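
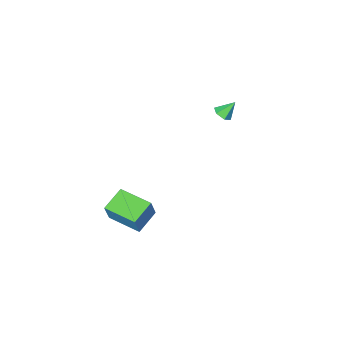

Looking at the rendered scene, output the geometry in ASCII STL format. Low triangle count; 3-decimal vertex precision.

solid 
facet normal -0.871 -0.351 0.344
outer loop
vertex 3.757 2.177 0.066
vertex 2.989 4.0 -0.019
vertex 3.356 1.95 -1.181
endloop
endfacet
facet normal 0.388 -0.921 0.043
outer loop
vertex 4.671 2.48 -1.701
vertex 3.757 2.177 0.066
vertex 3.356 1.95 -1.181
endloop
endfacet
facet normal -0.871 -0.351 0.344
outer loop
vertex 3.356 1.95 -1.181
vertex 2.989 4.0 -0.019
vertex 2.588 3.773 -1.267
endloop
endfacet
facet normal -0.302 -0.171 -0.938
outer loop
vertex 2.588 3.773 -1.267
vertex 4.671 2.48 -1.701
vertex 3.356 1.95 -1.181
endloop
endfacet
facet normal 0.302 0.171 0.938
outer loop
vertex 3.757 2.177 0.066
vertex 4.304 4.53 -0.539
vertex 2.989 4.0 -0.019
endloop
endfacet
facet normal 0.388 -0.921 0.043
outer loop
vertex 5.072 2.707 -0.453
vertex 3.757 2.177 0.066
vertex 4.671 2.48 -1.701
endloop
endfacet
facet normal 0.301 0.171 0.938
outer loop
vertex 5.072 2.707 -0.453
vertex 4.304 4.53 -0.539
vertex 3.757 2.177 0.066
endloop
endfacet
facet normal -0.388 0.921 -0.043
outer loop
vertex 2.989 4.0 -0.019
vertex 4.304 4.53 -0.539
vertex 2.588 3.773 -1.267
endloop
endfacet
facet normal -0.301 -0.171 -0.938
outer loop
vertex 3.903 4.303 -1.786
vertex 4.671 2.48 -1.701
vertex 2.588 3.773 -1.267
endloop
endfacet
facet normal -0.388 0.921 -0.043
outer loop
vertex 2.588 3.773 -1.267
vertex 4.304 4.53 -0.539
vertex 3.903 4.303 -1.786
endloop
endfacet
facet normal 0.871 0.351 -0.344
outer loop
vertex 3.903 4.303 -1.786
vertex 5.072 2.707 -0.453
vertex 4.671 2.48 -1.701
endloop
endfacet
facet normal 0.871 0.351 -0.344
outer loop
vertex 4.304 4.53 -0.539
vertex 5.072 2.707 -0.453
vertex 3.903 4.303 -1.786
endloop
endfacet
facet normal 0.602 -0.196 -0.774
outer loop
vertex -2.705 1.43 2.811
vertex -3.176 1.331 2.47
vertex -2.949 1.874 2.509
endloop
endfacet
facet normal 0.370 0.653 0.661
outer loop
vertex -2.705 1.43 2.811
vertex -2.949 1.874 2.509
vertex -3.844 1.549 3.33
endloop
endfacet
facet normal 0.602 -0.196 -0.774
outer loop
vertex -2.949 1.874 2.509
vertex -3.176 1.331 2.47
vertex -3.42 1.775 2.168
endloop
endfacet
facet normal -0.266 0.960 0.089
outer loop
vertex -2.949 1.874 2.509
vertex -3.42 1.775 2.168
vertex -3.844 1.549 3.33
endloop
endfacet
facet normal 0.602 -0.196 -0.774
outer loop
vertex -3.42 1.775 2.168
vertex -3.176 1.331 2.47
vertex -3.647 1.232 2.129
endloop
endfacet
facet normal -0.887 0.389 -0.248
outer loop
vertex -3.42 1.775 2.168
vertex -3.647 1.232 2.129
vertex -3.844 1.549 3.33
endloop
endfacet
facet normal 0.602 -0.197 -0.774
outer loop
vertex -3.647 1.232 2.129
vertex -3.176 1.331 2.47
vertex -3.403 0.788 2.432
endloop
endfacet
facet normal -0.872 -0.489 -0.014
outer loop
vertex -3.647 1.232 2.129
vertex -3.403 0.788 2.432
vertex -3.844 1.549 3.33
endloop
endfacet
facet normal 0.602 -0.197 -0.774
outer loop
vertex -3.403 0.788 2.432
vertex -3.176 1.331 2.47
vertex -2.932 0.887 2.773
endloop
endfacet
facet normal -0.237 -0.795 0.558
outer loop
vertex -3.403 0.788 2.432
vertex -2.932 0.887 2.773
vertex -3.844 1.549 3.33
endloop
endfacet
facet normal 0.602 -0.197 -0.774
outer loop
vertex -2.932 0.887 2.773
vertex -3.176 1.331 2.47
vertex -2.705 1.43 2.811
endloop
endfacet
facet normal 0.385 -0.224 0.896
outer loop
vertex -2.932 0.887 2.773
vertex -2.705 1.43 2.811
vertex -3.844 1.549 3.33
endloop
endfacet

endsolid


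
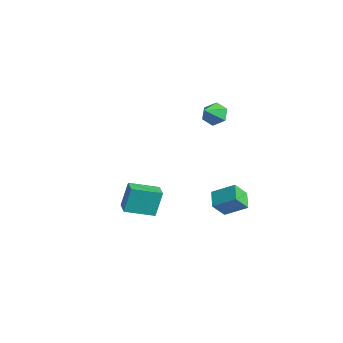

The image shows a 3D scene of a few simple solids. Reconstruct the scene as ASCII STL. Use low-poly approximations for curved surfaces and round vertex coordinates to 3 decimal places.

solid 
facet normal -0.422 0.683 -0.595
outer loop
vertex -2.755 3.978 2.714
vertex -3.126 4.268 3.31
vertex -2.438 4.533 3.126
endloop
endfacet
facet normal 0.909 -0.324 -0.262
outer loop
vertex -2.755 3.978 2.714
vertex -2.438 4.533 3.126
vertex -2.574 3.372 4.09
endloop
endfacet
facet normal -0.423 0.684 -0.594
outer loop
vertex -2.438 4.533 3.126
vertex -3.126 4.268 3.31
vertex -2.81 4.822 3.723
endloop
endfacet
facet normal 0.871 0.249 0.423
outer loop
vertex -2.438 4.533 3.126
vertex -2.81 4.822 3.723
vertex -2.574 3.372 4.09
endloop
endfacet
facet normal -0.421 0.684 -0.596
outer loop
vertex -2.81 4.822 3.723
vertex -3.126 4.268 3.31
vertex -3.498 4.558 3.906
endloop
endfacet
facet normal 0.151 0.266 0.952
outer loop
vertex -2.81 4.822 3.723
vertex -3.498 4.558 3.906
vertex -2.574 3.372 4.09
endloop
endfacet
facet normal -0.422 0.683 -0.596
outer loop
vertex -3.498 4.558 3.906
vertex -3.126 4.268 3.31
vertex -3.815 4.003 3.494
endloop
endfacet
facet normal -0.530 -0.289 0.797
outer loop
vertex -3.498 4.558 3.906
vertex -3.815 4.003 3.494
vertex -2.574 3.372 4.09
endloop
endfacet
facet normal -0.422 0.684 -0.595
outer loop
vertex -3.815 4.003 3.494
vertex -3.126 4.268 3.31
vertex -3.443 3.714 2.898
endloop
endfacet
facet normal -0.492 -0.863 0.111
outer loop
vertex -3.815 4.003 3.494
vertex -3.443 3.714 2.898
vertex -2.574 3.372 4.09
endloop
endfacet
facet normal -0.422 0.684 -0.595
outer loop
vertex -3.443 3.714 2.898
vertex -3.126 4.268 3.31
vertex -2.755 3.978 2.714
endloop
endfacet
facet normal 0.226 -0.880 -0.417
outer loop
vertex -3.443 3.714 2.898
vertex -2.755 3.978 2.714
vertex -2.574 3.372 4.09
endloop
endfacet
facet normal -0.533 -0.678 -0.506
outer loop
vertex 2.868 1.212 0.683
vertex 1.992 1.59 1.099
vertex 2.769 1.934 -0.181
endloop
endfacet
facet normal 0.842 -0.363 -0.400
outer loop
vertex 3.488 2.85 0.501
vertex 2.868 1.212 0.683
vertex 2.769 1.934 -0.181
endloop
endfacet
facet normal -0.532 -0.679 -0.505
outer loop
vertex 2.769 1.934 -0.181
vertex 1.992 1.59 1.099
vertex 1.893 2.311 0.234
endloop
endfacet
facet normal -0.088 0.638 -0.765
outer loop
vertex 1.893 2.311 0.234
vertex 3.488 2.85 0.501
vertex 2.769 1.934 -0.181
endloop
endfacet
facet normal 0.088 -0.638 0.765
outer loop
vertex 2.868 1.212 0.683
vertex 2.711 2.506 1.781
vertex 1.992 1.59 1.099
endloop
endfacet
facet normal 0.842 -0.363 -0.399
outer loop
vertex 3.587 2.129 1.366
vertex 2.868 1.212 0.683
vertex 3.488 2.85 0.501
endloop
endfacet
facet normal 0.088 -0.638 0.765
outer loop
vertex 3.587 2.129 1.366
vertex 2.711 2.506 1.781
vertex 2.868 1.212 0.683
endloop
endfacet
facet normal -0.842 0.363 0.399
outer loop
vertex 1.992 1.59 1.099
vertex 2.711 2.506 1.781
vertex 1.893 2.311 0.234
endloop
endfacet
facet normal -0.088 0.638 -0.765
outer loop
vertex 2.612 3.228 0.917
vertex 3.488 2.85 0.501
vertex 1.893 2.311 0.234
endloop
endfacet
facet normal -0.842 0.363 0.399
outer loop
vertex 1.893 2.311 0.234
vertex 2.711 2.506 1.781
vertex 2.612 3.228 0.917
endloop
endfacet
facet normal 0.533 0.679 0.505
outer loop
vertex 2.612 3.228 0.917
vertex 3.587 2.129 1.366
vertex 3.488 2.85 0.501
endloop
endfacet
facet normal 0.532 0.679 0.506
outer loop
vertex 2.711 2.506 1.781
vertex 3.587 2.129 1.366
vertex 2.612 3.228 0.917
endloop
endfacet
facet normal -0.955 0.248 -0.163
outer loop
vertex 1.92 -2.792 2.894
vertex 2.365 -1.36 2.463
vertex 2.038 -3.242 1.521
endloop
endfacet
facet normal -0.285 -0.918 0.276
outer loop
vertex 2.955 -3.48 1.677
vertex 1.92 -2.792 2.894
vertex 2.038 -3.242 1.521
endloop
endfacet
facet normal -0.955 0.248 -0.163
outer loop
vertex 2.038 -3.242 1.521
vertex 2.365 -1.36 2.463
vertex 2.483 -1.81 1.089
endloop
endfacet
facet normal 0.080 -0.311 -0.947
outer loop
vertex 2.483 -1.81 1.089
vertex 2.955 -3.48 1.677
vertex 2.038 -3.242 1.521
endloop
endfacet
facet normal -0.081 0.310 0.947
outer loop
vertex 1.92 -2.792 2.894
vertex 3.282 -1.598 2.619
vertex 2.365 -1.36 2.463
endloop
endfacet
facet normal -0.285 -0.918 0.276
outer loop
vertex 2.837 -3.03 3.051
vertex 1.92 -2.792 2.894
vertex 2.955 -3.48 1.677
endloop
endfacet
facet normal -0.081 0.311 0.947
outer loop
vertex 2.837 -3.03 3.051
vertex 3.282 -1.598 2.619
vertex 1.92 -2.792 2.894
endloop
endfacet
facet normal 0.285 0.918 -0.276
outer loop
vertex 2.365 -1.36 2.463
vertex 3.282 -1.598 2.619
vertex 2.483 -1.81 1.089
endloop
endfacet
facet normal 0.082 -0.310 -0.947
outer loop
vertex 3.4 -2.048 1.246
vertex 2.955 -3.48 1.677
vertex 2.483 -1.81 1.089
endloop
endfacet
facet normal 0.285 0.918 -0.276
outer loop
vertex 2.483 -1.81 1.089
vertex 3.282 -1.598 2.619
vertex 3.4 -2.048 1.246
endloop
endfacet
facet normal 0.955 -0.248 0.163
outer loop
vertex 3.4 -2.048 1.246
vertex 2.837 -3.03 3.051
vertex 2.955 -3.48 1.677
endloop
endfacet
facet normal 0.955 -0.248 0.163
outer loop
vertex 3.282 -1.598 2.619
vertex 2.837 -3.03 3.051
vertex 3.4 -2.048 1.246
endloop
endfacet

endsolid


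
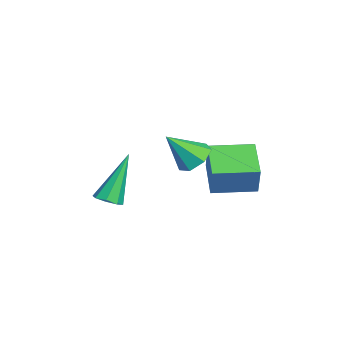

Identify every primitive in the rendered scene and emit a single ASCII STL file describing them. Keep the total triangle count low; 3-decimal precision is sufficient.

solid 
facet normal 0.351 -0.352 -0.868
outer loop
vertex 1.299 -0.56 -4.19
vertex 0.842 -0.485 -4.405
vertex 1.265 -0.204 -4.348
endloop
endfacet
facet normal 0.824 0.294 0.485
outer loop
vertex 1.299 -0.56 -4.19
vertex 1.265 -0.204 -4.348
vertex 0.158 0.205 -2.715
endloop
endfacet
facet normal 0.352 -0.354 -0.867
outer loop
vertex 1.265 -0.204 -4.348
vertex 0.842 -0.485 -4.405
vertex 0.984 -0.013 -4.54
endloop
endfacet
facet normal 0.499 0.858 0.123
outer loop
vertex 1.265 -0.204 -4.348
vertex 0.984 -0.013 -4.54
vertex 0.158 0.205 -2.715
endloop
endfacet
facet normal 0.352 -0.354 -0.867
outer loop
vertex 0.984 -0.013 -4.54
vertex 0.842 -0.485 -4.405
vertex 0.62 -0.098 -4.653
endloop
endfacet
facet normal -0.167 0.967 -0.191
outer loop
vertex 0.984 -0.013 -4.54
vertex 0.62 -0.098 -4.653
vertex 0.158 0.205 -2.715
endloop
endfacet
facet normal 0.352 -0.353 -0.867
outer loop
vertex 0.62 -0.098 -4.653
vertex 0.842 -0.485 -4.405
vertex 0.386 -0.41 -4.621
endloop
endfacet
facet normal -0.783 0.559 -0.274
outer loop
vertex 0.62 -0.098 -4.653
vertex 0.386 -0.41 -4.621
vertex 0.158 0.205 -2.715
endloop
endfacet
facet normal 0.352 -0.354 -0.866
outer loop
vertex 0.386 -0.41 -4.621
vertex 0.842 -0.485 -4.405
vertex 0.42 -0.765 -4.462
endloop
endfacet
facet normal -0.989 -0.129 -0.077
outer loop
vertex 0.386 -0.41 -4.621
vertex 0.42 -0.765 -4.462
vertex 0.158 0.205 -2.715
endloop
endfacet
facet normal 0.351 -0.352 -0.868
outer loop
vertex 0.42 -0.765 -4.462
vertex 0.842 -0.485 -4.405
vertex 0.701 -0.956 -4.271
endloop
endfacet
facet normal -0.664 -0.692 0.285
outer loop
vertex 0.42 -0.765 -4.462
vertex 0.701 -0.956 -4.271
vertex 0.158 0.205 -2.715
endloop
endfacet
facet normal 0.352 -0.352 -0.867
outer loop
vertex 0.701 -0.956 -4.271
vertex 0.842 -0.485 -4.405
vertex 1.065 -0.871 -4.158
endloop
endfacet
facet normal 0.001 -0.801 0.598
outer loop
vertex 0.701 -0.956 -4.271
vertex 1.065 -0.871 -4.158
vertex 0.158 0.205 -2.715
endloop
endfacet
facet normal 0.350 -0.353 -0.868
outer loop
vertex 1.065 -0.871 -4.158
vertex 0.842 -0.485 -4.405
vertex 1.299 -0.56 -4.19
endloop
endfacet
facet normal 0.617 -0.394 0.681
outer loop
vertex 1.065 -0.871 -4.158
vertex 1.299 -0.56 -4.19
vertex 0.158 0.205 -2.715
endloop
endfacet
facet normal -0.927 -0.039 0.374
outer loop
vertex 0.206 2.673 -2.391
vertex 0.143 4.171 -2.391
vertex -0.25 2.654 -3.522
endloop
endfacet
facet normal 0.042 -0.999 -0.000
outer loop
vertex 1.057 2.709 -4.049
vertex 0.206 2.673 -2.391
vertex -0.25 2.654 -3.522
endloop
endfacet
facet normal -0.927 -0.039 0.374
outer loop
vertex -0.25 2.654 -3.522
vertex 0.143 4.171 -2.391
vertex -0.313 4.152 -3.522
endloop
endfacet
facet normal -0.373 -0.016 -0.928
outer loop
vertex -0.313 4.152 -3.522
vertex 1.057 2.709 -4.049
vertex -0.25 2.654 -3.522
endloop
endfacet
facet normal 0.373 0.016 0.928
outer loop
vertex 0.206 2.673 -2.391
vertex 1.45 4.226 -2.918
vertex 0.143 4.171 -2.391
endloop
endfacet
facet normal 0.042 -0.999 -0.000
outer loop
vertex 1.513 2.728 -2.918
vertex 0.206 2.673 -2.391
vertex 1.057 2.709 -4.049
endloop
endfacet
facet normal 0.373 0.016 0.928
outer loop
vertex 1.513 2.728 -2.918
vertex 1.45 4.226 -2.918
vertex 0.206 2.673 -2.391
endloop
endfacet
facet normal -0.042 0.999 0.000
outer loop
vertex 0.143 4.171 -2.391
vertex 1.45 4.226 -2.918
vertex -0.313 4.152 -3.522
endloop
endfacet
facet normal -0.373 -0.016 -0.928
outer loop
vertex 0.994 4.207 -4.049
vertex 1.057 2.709 -4.049
vertex -0.313 4.152 -3.522
endloop
endfacet
facet normal -0.042 0.999 0.000
outer loop
vertex -0.313 4.152 -3.522
vertex 1.45 4.226 -2.918
vertex 0.994 4.207 -4.049
endloop
endfacet
facet normal 0.927 0.039 -0.374
outer loop
vertex 0.994 4.207 -4.049
vertex 1.513 2.728 -2.918
vertex 1.057 2.709 -4.049
endloop
endfacet
facet normal 0.927 0.039 -0.374
outer loop
vertex 1.45 4.226 -2.918
vertex 1.513 2.728 -2.918
vertex 0.994 4.207 -4.049
endloop
endfacet
facet normal -0.074 0.661 -0.747
outer loop
vertex 2.584 2.408 -1.773
vertex 1.981 2.163 -1.93
vertex 2.133 2.659 -1.506
endloop
endfacet
facet normal 0.601 0.287 0.746
outer loop
vertex 2.584 2.408 -1.773
vertex 2.133 2.659 -1.506
vertex 2.079 1.277 -0.93
endloop
endfacet
facet normal -0.072 0.661 -0.747
outer loop
vertex 2.133 2.659 -1.506
vertex 1.981 2.163 -1.93
vertex 1.567 2.537 -1.559
endloop
endfacet
facet normal -0.168 0.385 0.908
outer loop
vertex 2.133 2.659 -1.506
vertex 1.567 2.537 -1.559
vertex 2.079 1.277 -0.93
endloop
endfacet
facet normal -0.073 0.660 -0.747
outer loop
vertex 1.567 2.537 -1.559
vertex 1.981 2.163 -1.93
vertex 1.313 2.133 -1.891
endloop
endfacet
facet normal -0.787 -0.012 0.617
outer loop
vertex 1.567 2.537 -1.559
vertex 1.313 2.133 -1.891
vertex 2.079 1.277 -0.93
endloop
endfacet
facet normal -0.073 0.661 -0.746
outer loop
vertex 1.313 2.133 -1.891
vertex 1.981 2.163 -1.93
vertex 1.561 1.752 -2.253
endloop
endfacet
facet normal -0.792 -0.604 0.093
outer loop
vertex 1.313 2.133 -1.891
vertex 1.561 1.752 -2.253
vertex 2.079 1.277 -0.93
endloop
endfacet
facet normal -0.074 0.662 -0.746
outer loop
vertex 1.561 1.752 -2.253
vertex 1.981 2.163 -1.93
vertex 2.126 1.681 -2.372
endloop
endfacet
facet normal -0.176 -0.946 -0.271
outer loop
vertex 1.561 1.752 -2.253
vertex 2.126 1.681 -2.372
vertex 2.079 1.277 -0.93
endloop
endfacet
facet normal -0.073 0.662 -0.746
outer loop
vertex 2.126 1.681 -2.372
vertex 1.981 2.163 -1.93
vertex 2.581 1.972 -2.158
endloop
endfacet
facet normal 0.593 -0.780 -0.199
outer loop
vertex 2.126 1.681 -2.372
vertex 2.581 1.972 -2.158
vertex 2.079 1.277 -0.93
endloop
endfacet
facet normal -0.074 0.660 -0.747
outer loop
vertex 2.581 1.972 -2.158
vertex 1.981 2.163 -1.93
vertex 2.584 2.408 -1.773
endloop
endfacet
facet normal 0.939 -0.230 0.254
outer loop
vertex 2.581 1.972 -2.158
vertex 2.584 2.408 -1.773
vertex 2.079 1.277 -0.93
endloop
endfacet

endsolid


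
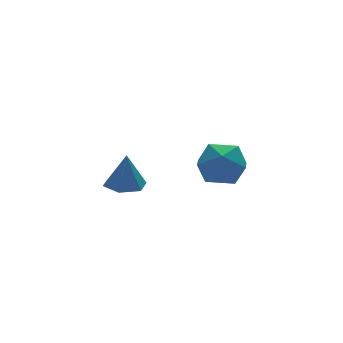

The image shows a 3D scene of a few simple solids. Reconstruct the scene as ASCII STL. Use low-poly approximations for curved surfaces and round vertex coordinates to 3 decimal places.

solid 
facet normal -0.764 -0.562 0.316
outer loop
vertex 0.513 -3.337 -0.819
vertex 0.962 -4.194 -1.257
vertex 1.185 -3.933 -0.253
endloop
endfacet
facet normal -0.651 -0.014 0.759
outer loop
vertex 0.513 -3.337 -0.819
vertex 1.185 -3.933 -0.253
vertex 1.233 -2.874 -0.192
endloop
endfacet
facet normal -0.712 0.589 0.382
outer loop
vertex 0.513 -3.337 -0.819
vertex 1.233 -2.874 -0.192
vertex 1.04 -2.48 -1.159
endloop
endfacet
facet normal -0.862 0.414 -0.293
outer loop
vertex 0.513 -3.337 -0.819
vertex 1.04 -2.48 -1.159
vertex 0.872 -3.296 -1.818
endloop
endfacet
facet normal -0.894 -0.298 -0.334
outer loop
vertex 0.513 -3.337 -0.819
vertex 0.872 -3.296 -1.818
vertex 0.962 -4.194 -1.257
endloop
endfacet
facet normal 0.019 -0.058 0.998
outer loop
vertex 1.233 -2.874 -0.192
vertex 1.185 -3.933 -0.253
vertex 2.128 -3.444 -0.242
endloop
endfacet
facet normal -0.163 -0.945 0.282
outer loop
vertex 1.185 -3.933 -0.253
vertex 0.962 -4.194 -1.257
vertex 1.96 -4.26 -0.901
endloop
endfacet
facet normal -0.373 -0.518 -0.770
outer loop
vertex 0.962 -4.194 -1.257
vertex 0.872 -3.296 -1.818
vertex 1.767 -3.866 -1.868
endloop
endfacet
facet normal -0.321 0.634 -0.704
outer loop
vertex 0.872 -3.296 -1.818
vertex 1.04 -2.48 -1.159
vertex 1.815 -2.807 -1.807
endloop
endfacet
facet normal -0.078 0.918 0.390
outer loop
vertex 1.04 -2.48 -1.159
vertex 1.233 -2.874 -0.192
vertex 2.038 -2.546 -0.803
endloop
endfacet
facet normal 0.862 -0.414 0.293
outer loop
vertex 2.487 -3.403 -1.241
vertex 2.128 -3.444 -0.242
vertex 1.96 -4.26 -0.901
endloop
endfacet
facet normal 0.712 -0.589 -0.382
outer loop
vertex 2.487 -3.403 -1.241
vertex 1.96 -4.26 -0.901
vertex 1.767 -3.866 -1.868
endloop
endfacet
facet normal 0.651 0.014 -0.759
outer loop
vertex 2.487 -3.403 -1.241
vertex 1.767 -3.866 -1.868
vertex 1.815 -2.807 -1.807
endloop
endfacet
facet normal 0.764 0.562 -0.316
outer loop
vertex 2.487 -3.403 -1.241
vertex 1.815 -2.807 -1.807
vertex 2.038 -2.546 -0.803
endloop
endfacet
facet normal 0.894 0.298 0.334
outer loop
vertex 2.487 -3.403 -1.241
vertex 2.038 -2.546 -0.803
vertex 2.128 -3.444 -0.242
endloop
endfacet
facet normal 0.321 -0.634 0.704
outer loop
vertex 1.96 -4.26 -0.901
vertex 2.128 -3.444 -0.242
vertex 1.185 -3.933 -0.253
endloop
endfacet
facet normal 0.078 -0.918 -0.390
outer loop
vertex 1.767 -3.866 -1.868
vertex 1.96 -4.26 -0.901
vertex 0.962 -4.194 -1.257
endloop
endfacet
facet normal -0.019 0.058 -0.998
outer loop
vertex 1.815 -2.807 -1.807
vertex 1.767 -3.866 -1.868
vertex 0.872 -3.296 -1.818
endloop
endfacet
facet normal 0.163 0.945 -0.282
outer loop
vertex 2.038 -2.546 -0.803
vertex 1.815 -2.807 -1.807
vertex 1.04 -2.48 -1.159
endloop
endfacet
facet normal 0.373 0.518 0.770
outer loop
vertex 2.128 -3.444 -0.242
vertex 2.038 -2.546 -0.803
vertex 1.233 -2.874 -0.192
endloop
endfacet
facet normal -0.071 -0.017 -0.997
outer loop
vertex -2.091 -3.316 -0.684
vertex -2.6 -3.892 -0.638
vertex -2.844 -3.162 -0.633
endloop
endfacet
facet normal 0.210 0.892 0.401
outer loop
vertex -2.091 -3.316 -0.684
vertex -2.844 -3.162 -0.633
vertex -2.5 -3.868 0.758
endloop
endfacet
facet normal -0.071 -0.017 -0.997
outer loop
vertex -2.844 -3.162 -0.633
vertex -2.6 -3.892 -0.638
vertex -3.353 -3.738 -0.587
endloop
endfacet
facet normal -0.644 0.606 0.467
outer loop
vertex -2.844 -3.162 -0.633
vertex -3.353 -3.738 -0.587
vertex -2.5 -3.868 0.758
endloop
endfacet
facet normal -0.071 -0.017 -0.997
outer loop
vertex -3.353 -3.738 -0.587
vertex -2.6 -3.892 -0.638
vertex -3.108 -4.468 -0.592
endloop
endfacet
facet normal -0.823 -0.280 0.495
outer loop
vertex -3.353 -3.738 -0.587
vertex -3.108 -4.468 -0.592
vertex -2.5 -3.868 0.758
endloop
endfacet
facet normal -0.071 -0.017 -0.997
outer loop
vertex -3.108 -4.468 -0.592
vertex -2.6 -3.892 -0.638
vertex -2.355 -4.622 -0.643
endloop
endfacet
facet normal -0.148 -0.877 0.457
outer loop
vertex -3.108 -4.468 -0.592
vertex -2.355 -4.622 -0.643
vertex -2.5 -3.868 0.758
endloop
endfacet
facet normal -0.071 -0.017 -0.997
outer loop
vertex -2.355 -4.622 -0.643
vertex -2.6 -3.892 -0.638
vertex -1.847 -4.046 -0.689
endloop
endfacet
facet normal 0.706 -0.591 0.391
outer loop
vertex -2.355 -4.622 -0.643
vertex -1.847 -4.046 -0.689
vertex -2.5 -3.868 0.758
endloop
endfacet
facet normal -0.071 -0.017 -0.997
outer loop
vertex -1.847 -4.046 -0.689
vertex -2.6 -3.892 -0.638
vertex -2.091 -3.316 -0.684
endloop
endfacet
facet normal 0.884 0.293 0.363
outer loop
vertex -1.847 -4.046 -0.689
vertex -2.091 -3.316 -0.684
vertex -2.5 -3.868 0.758
endloop
endfacet

endsolid


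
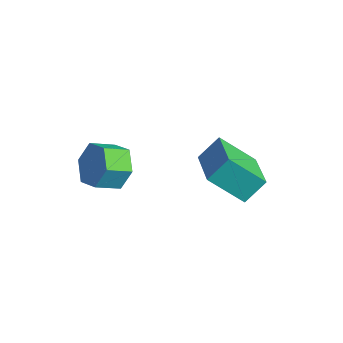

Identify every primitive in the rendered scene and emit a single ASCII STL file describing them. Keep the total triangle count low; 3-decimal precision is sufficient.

solid 
facet normal -0.502 -0.565 0.656
outer loop
vertex 1.46 1.913 -1.42
vertex -0.374 2.828 -2.035
vertex 1.317 1.059 -2.265
endloop
endfacet
facet normal 0.857 -0.428 0.287
outer loop
vertex 2.234 2.092 -3.465
vertex 1.46 1.913 -1.42
vertex 1.317 1.059 -2.265
endloop
endfacet
facet normal -0.502 -0.565 0.656
outer loop
vertex 1.317 1.059 -2.265
vertex -0.374 2.828 -2.035
vertex -0.517 1.974 -2.88
endloop
endfacet
facet normal -0.118 -0.706 -0.698
outer loop
vertex -0.517 1.974 -2.88
vertex 2.234 2.092 -3.465
vertex 1.317 1.059 -2.265
endloop
endfacet
facet normal 0.118 0.706 0.698
outer loop
vertex 1.46 1.913 -1.42
vertex 0.543 3.861 -3.235
vertex -0.374 2.828 -2.035
endloop
endfacet
facet normal 0.857 -0.428 0.287
outer loop
vertex 2.377 2.946 -2.62
vertex 1.46 1.913 -1.42
vertex 2.234 2.092 -3.465
endloop
endfacet
facet normal 0.118 0.706 0.698
outer loop
vertex 2.377 2.946 -2.62
vertex 0.543 3.861 -3.235
vertex 1.46 1.913 -1.42
endloop
endfacet
facet normal -0.857 0.428 -0.287
outer loop
vertex -0.374 2.828 -2.035
vertex 0.543 3.861 -3.235
vertex -0.517 1.974 -2.88
endloop
endfacet
facet normal -0.118 -0.706 -0.698
outer loop
vertex 0.4 3.007 -4.08
vertex 2.234 2.092 -3.465
vertex -0.517 1.974 -2.88
endloop
endfacet
facet normal -0.857 0.428 -0.287
outer loop
vertex -0.517 1.974 -2.88
vertex 0.543 3.861 -3.235
vertex 0.4 3.007 -4.08
endloop
endfacet
facet normal 0.502 0.565 -0.656
outer loop
vertex 0.4 3.007 -4.08
vertex 2.377 2.946 -2.62
vertex 2.234 2.092 -3.465
endloop
endfacet
facet normal 0.502 0.565 -0.656
outer loop
vertex 0.543 3.861 -3.235
vertex 2.377 2.946 -2.62
vertex 0.4 3.007 -4.08
endloop
endfacet
facet normal 0.159 0.881 -0.446
outer loop
vertex -1.92 -0.553 -4.515
vertex -2.709 -0.153 -4.006
vertex -1.772 -0.119 -3.604
endloop
endfacet
facet normal 0.977 -0.207 -0.060
outer loop
vertex -1.92 -0.553 -4.515
vertex -1.772 -0.119 -3.604
vertex -2.103 -1.566 -4.002
endloop
endfacet
facet normal 0.977 -0.207 -0.060
outer loop
vertex -2.103 -1.566 -4.002
vertex -1.772 -0.119 -3.604
vertex -1.955 -1.132 -3.091
endloop
endfacet
facet normal -0.159 -0.881 0.446
outer loop
vertex -2.103 -1.566 -4.002
vertex -1.955 -1.132 -3.091
vertex -2.891 -1.167 -3.494
endloop
endfacet
facet normal 0.159 0.881 -0.446
outer loop
vertex -1.772 -0.119 -3.604
vertex -2.709 -0.153 -4.006
vertex -2.561 0.281 -3.095
endloop
endfacet
facet normal 0.614 0.265 0.743
outer loop
vertex -1.772 -0.119 -3.604
vertex -2.561 0.281 -3.095
vertex -1.955 -1.132 -3.091
endloop
endfacet
facet normal 0.613 0.265 0.744
outer loop
vertex -1.955 -1.132 -3.091
vertex -2.561 0.281 -3.095
vertex -2.744 -0.733 -2.583
endloop
endfacet
facet normal -0.159 -0.881 0.445
outer loop
vertex -1.955 -1.132 -3.091
vertex -2.744 -0.733 -2.583
vertex -2.891 -1.167 -3.494
endloop
endfacet
facet normal 0.159 0.881 -0.446
outer loop
vertex -2.561 0.281 -3.095
vertex -2.709 -0.153 -4.006
vertex -3.497 0.246 -3.498
endloop
endfacet
facet normal -0.364 0.471 0.804
outer loop
vertex -2.561 0.281 -3.095
vertex -3.497 0.246 -3.498
vertex -2.744 -0.733 -2.583
endloop
endfacet
facet normal -0.362 0.472 0.804
outer loop
vertex -2.744 -0.733 -2.583
vertex -3.497 0.246 -3.498
vertex -3.68 -0.767 -2.985
endloop
endfacet
facet normal -0.159 -0.881 0.445
outer loop
vertex -2.744 -0.733 -2.583
vertex -3.68 -0.767 -2.985
vertex -2.891 -1.167 -3.494
endloop
endfacet
facet normal 0.159 0.881 -0.446
outer loop
vertex -3.497 0.246 -3.498
vertex -2.709 -0.153 -4.006
vertex -3.645 -0.188 -4.409
endloop
endfacet
facet normal -0.977 0.207 0.060
outer loop
vertex -3.497 0.246 -3.498
vertex -3.645 -0.188 -4.409
vertex -3.68 -0.767 -2.985
endloop
endfacet
facet normal -0.977 0.207 0.060
outer loop
vertex -3.68 -0.767 -2.985
vertex -3.645 -0.188 -4.409
vertex -3.828 -1.201 -3.896
endloop
endfacet
facet normal -0.159 -0.881 0.446
outer loop
vertex -3.68 -0.767 -2.985
vertex -3.828 -1.201 -3.896
vertex -2.891 -1.167 -3.494
endloop
endfacet
facet normal 0.159 0.881 -0.445
outer loop
vertex -3.645 -0.188 -4.409
vertex -2.709 -0.153 -4.006
vertex -2.856 -0.587 -4.917
endloop
endfacet
facet normal -0.613 -0.266 -0.744
outer loop
vertex -3.645 -0.188 -4.409
vertex -2.856 -0.587 -4.917
vertex -3.828 -1.201 -3.896
endloop
endfacet
facet normal -0.614 -0.265 -0.744
outer loop
vertex -3.828 -1.201 -3.896
vertex -2.856 -0.587 -4.917
vertex -3.039 -1.601 -4.405
endloop
endfacet
facet normal -0.159 -0.881 0.446
outer loop
vertex -3.828 -1.201 -3.896
vertex -3.039 -1.601 -4.405
vertex -2.891 -1.167 -3.494
endloop
endfacet
facet normal 0.159 0.881 -0.445
outer loop
vertex -2.856 -0.587 -4.917
vertex -2.709 -0.153 -4.006
vertex -1.92 -0.553 -4.515
endloop
endfacet
facet normal 0.362 -0.471 -0.804
outer loop
vertex -2.856 -0.587 -4.917
vertex -1.92 -0.553 -4.515
vertex -3.039 -1.601 -4.405
endloop
endfacet
facet normal 0.363 -0.472 -0.803
outer loop
vertex -3.039 -1.601 -4.405
vertex -1.92 -0.553 -4.515
vertex -2.103 -1.566 -4.002
endloop
endfacet
facet normal -0.159 -0.881 0.446
outer loop
vertex -3.039 -1.601 -4.405
vertex -2.103 -1.566 -4.002
vertex -2.891 -1.167 -3.494
endloop
endfacet

endsolid


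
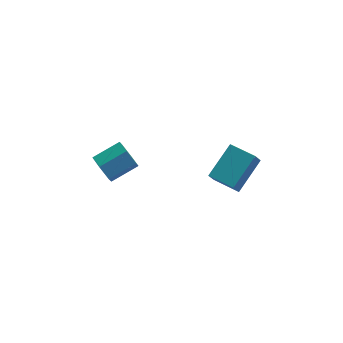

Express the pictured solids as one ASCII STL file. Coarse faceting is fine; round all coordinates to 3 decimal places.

solid 
facet normal -0.837 -0.401 -0.373
outer loop
vertex -1.888 -2.907 -2.649
vertex -2.333 -2.582 -2.001
vertex -2.23 -2.132 -2.715
endloop
endfacet
facet normal 0.372 0.085 -0.924
outer loop
vertex -1.888 -2.907 -2.649
vertex -2.23 -2.132 -2.715
vertex -0.583 -2.283 -2.066
endloop
endfacet
facet normal 0.372 0.085 -0.924
outer loop
vertex -0.583 -2.283 -2.066
vertex -2.23 -2.132 -2.715
vertex -0.924 -1.507 -2.132
endloop
endfacet
facet normal 0.837 0.400 0.374
outer loop
vertex -0.583 -2.283 -2.066
vertex -0.924 -1.507 -2.132
vertex -1.027 -1.958 -1.419
endloop
endfacet
facet normal -0.837 -0.400 -0.373
outer loop
vertex -2.23 -2.132 -2.715
vertex -2.333 -2.582 -2.001
vertex -2.674 -1.807 -2.067
endloop
endfacet
facet normal -0.162 0.833 -0.529
outer loop
vertex -2.23 -2.132 -2.715
vertex -2.674 -1.807 -2.067
vertex -0.924 -1.507 -2.132
endloop
endfacet
facet normal -0.162 0.833 -0.529
outer loop
vertex -0.924 -1.507 -2.132
vertex -2.674 -1.807 -2.067
vertex -1.369 -1.182 -1.484
endloop
endfacet
facet normal 0.837 0.400 0.374
outer loop
vertex -0.924 -1.507 -2.132
vertex -1.369 -1.182 -1.484
vertex -1.027 -1.958 -1.419
endloop
endfacet
facet normal -0.837 -0.400 -0.373
outer loop
vertex -2.674 -1.807 -2.067
vertex -2.333 -2.582 -2.001
vertex -2.777 -2.257 -1.354
endloop
endfacet
facet normal -0.534 0.748 0.395
outer loop
vertex -2.674 -1.807 -2.067
vertex -2.777 -2.257 -1.354
vertex -1.369 -1.182 -1.484
endloop
endfacet
facet normal -0.534 0.747 0.396
outer loop
vertex -1.369 -1.182 -1.484
vertex -2.777 -2.257 -1.354
vertex -1.472 -1.633 -0.771
endloop
endfacet
facet normal 0.837 0.400 0.374
outer loop
vertex -1.369 -1.182 -1.484
vertex -1.472 -1.633 -0.771
vertex -1.027 -1.958 -1.419
endloop
endfacet
facet normal -0.837 -0.400 -0.374
outer loop
vertex -2.777 -2.257 -1.354
vertex -2.333 -2.582 -2.001
vertex -2.436 -3.033 -1.288
endloop
endfacet
facet normal -0.372 -0.085 0.924
outer loop
vertex -2.777 -2.257 -1.354
vertex -2.436 -3.033 -1.288
vertex -1.472 -1.633 -0.771
endloop
endfacet
facet normal -0.372 -0.085 0.924
outer loop
vertex -1.472 -1.633 -0.771
vertex -2.436 -3.033 -1.288
vertex -1.13 -2.408 -0.705
endloop
endfacet
facet normal 0.837 0.401 0.373
outer loop
vertex -1.472 -1.633 -0.771
vertex -1.13 -2.408 -0.705
vertex -1.027 -1.958 -1.419
endloop
endfacet
facet normal -0.837 -0.400 -0.374
outer loop
vertex -2.436 -3.033 -1.288
vertex -2.333 -2.582 -2.001
vertex -1.991 -3.358 -1.936
endloop
endfacet
facet normal 0.162 -0.833 0.529
outer loop
vertex -2.436 -3.033 -1.288
vertex -1.991 -3.358 -1.936
vertex -1.13 -2.408 -0.705
endloop
endfacet
facet normal 0.163 -0.833 0.529
outer loop
vertex -1.13 -2.408 -0.705
vertex -1.991 -3.358 -1.936
vertex -0.686 -2.733 -1.353
endloop
endfacet
facet normal 0.837 0.400 0.373
outer loop
vertex -1.13 -2.408 -0.705
vertex -0.686 -2.733 -1.353
vertex -1.027 -1.958 -1.419
endloop
endfacet
facet normal -0.837 -0.400 -0.374
outer loop
vertex -1.991 -3.358 -1.936
vertex -2.333 -2.582 -2.001
vertex -1.888 -2.907 -2.649
endloop
endfacet
facet normal 0.534 -0.747 -0.395
outer loop
vertex -1.991 -3.358 -1.936
vertex -1.888 -2.907 -2.649
vertex -0.686 -2.733 -1.353
endloop
endfacet
facet normal 0.534 -0.748 -0.395
outer loop
vertex -0.686 -2.733 -1.353
vertex -1.888 -2.907 -2.649
vertex -0.583 -2.283 -2.066
endloop
endfacet
facet normal 0.837 0.400 0.373
outer loop
vertex -0.686 -2.733 -1.353
vertex -0.583 -2.283 -2.066
vertex -1.027 -1.958 -1.419
endloop
endfacet
facet normal -0.321 -0.411 0.853
outer loop
vertex 4.938 -3.714 0.216
vertex 3.791 -2.811 0.22
vertex 3.87 -5.067 -0.837
endloop
endfacet
facet normal 0.786 -0.618 -0.003
outer loop
vertex 4.149 -4.709 -1.58
vertex 4.938 -3.714 0.216
vertex 3.87 -5.067 -0.837
endloop
endfacet
facet normal -0.322 -0.411 0.853
outer loop
vertex 3.87 -5.067 -0.837
vertex 3.791 -2.811 0.22
vertex 2.723 -4.163 -0.834
endloop
endfacet
facet normal -0.529 -0.670 -0.521
outer loop
vertex 2.723 -4.163 -0.834
vertex 4.149 -4.709 -1.58
vertex 3.87 -5.067 -0.837
endloop
endfacet
facet normal 0.529 0.670 0.521
outer loop
vertex 4.938 -3.714 0.216
vertex 4.07 -2.453 -0.523
vertex 3.791 -2.811 0.22
endloop
endfacet
facet normal 0.786 -0.619 -0.002
outer loop
vertex 5.217 -3.357 -0.526
vertex 4.938 -3.714 0.216
vertex 4.149 -4.709 -1.58
endloop
endfacet
facet normal 0.529 0.670 0.521
outer loop
vertex 5.217 -3.357 -0.526
vertex 4.07 -2.453 -0.523
vertex 4.938 -3.714 0.216
endloop
endfacet
facet normal -0.786 0.618 0.003
outer loop
vertex 3.791 -2.811 0.22
vertex 4.07 -2.453 -0.523
vertex 2.723 -4.163 -0.834
endloop
endfacet
facet normal -0.529 -0.670 -0.521
outer loop
vertex 3.002 -3.806 -1.576
vertex 4.149 -4.709 -1.58
vertex 2.723 -4.163 -0.834
endloop
endfacet
facet normal -0.786 0.619 0.002
outer loop
vertex 2.723 -4.163 -0.834
vertex 4.07 -2.453 -0.523
vertex 3.002 -3.806 -1.576
endloop
endfacet
facet normal 0.321 0.411 -0.853
outer loop
vertex 3.002 -3.806 -1.576
vertex 5.217 -3.357 -0.526
vertex 4.149 -4.709 -1.58
endloop
endfacet
facet normal 0.321 0.411 -0.853
outer loop
vertex 4.07 -2.453 -0.523
vertex 5.217 -3.357 -0.526
vertex 3.002 -3.806 -1.576
endloop
endfacet

endsolid


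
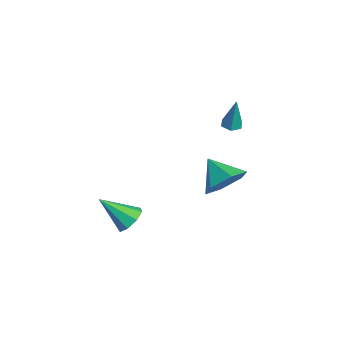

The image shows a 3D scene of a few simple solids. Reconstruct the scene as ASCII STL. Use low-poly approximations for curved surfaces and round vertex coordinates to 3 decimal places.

solid 
facet normal 0.355 0.663 -0.659
outer loop
vertex -0.394 -2.7 -3.255
vertex -0.766 -2.127 -2.879
vertex -0.06 -2.453 -2.827
endloop
endfacet
facet normal 0.565 -0.824 0.035
outer loop
vertex -0.394 -2.7 -3.255
vertex -0.06 -2.453 -2.827
vertex -1.414 -3.333 -1.681
endloop
endfacet
facet normal 0.355 0.663 -0.659
outer loop
vertex -0.06 -2.453 -2.827
vertex -0.766 -2.127 -2.879
vertex -0.139 -2.015 -2.429
endloop
endfacet
facet normal 0.729 -0.384 0.567
outer loop
vertex -0.06 -2.453 -2.827
vertex -0.139 -2.015 -2.429
vertex -1.414 -3.333 -1.681
endloop
endfacet
facet normal 0.354 0.663 -0.659
outer loop
vertex -0.139 -2.015 -2.429
vertex -0.766 -2.127 -2.879
vertex -0.586 -1.643 -2.295
endloop
endfacet
facet normal 0.389 0.140 0.910
outer loop
vertex -0.139 -2.015 -2.429
vertex -0.586 -1.643 -2.295
vertex -1.414 -3.333 -1.681
endloop
endfacet
facet normal 0.356 0.663 -0.659
outer loop
vertex -0.586 -1.643 -2.295
vertex -0.766 -2.127 -2.879
vertex -1.138 -1.553 -2.503
endloop
endfacet
facet normal -0.254 0.438 0.863
outer loop
vertex -0.586 -1.643 -2.295
vertex -1.138 -1.553 -2.503
vertex -1.414 -3.333 -1.681
endloop
endfacet
facet normal 0.356 0.662 -0.659
outer loop
vertex -1.138 -1.553 -2.503
vertex -0.766 -2.127 -2.879
vertex -1.473 -1.8 -2.932
endloop
endfacet
facet normal -0.826 0.337 0.451
outer loop
vertex -1.138 -1.553 -2.503
vertex -1.473 -1.8 -2.932
vertex -1.414 -3.333 -1.681
endloop
endfacet
facet normal 0.356 0.663 -0.658
outer loop
vertex -1.473 -1.8 -2.932
vertex -0.766 -2.127 -2.879
vertex -1.393 -2.238 -3.33
endloop
endfacet
facet normal -0.991 -0.106 -0.083
outer loop
vertex -1.473 -1.8 -2.932
vertex -1.393 -2.238 -3.33
vertex -1.414 -3.333 -1.681
endloop
endfacet
facet normal 0.356 0.663 -0.658
outer loop
vertex -1.393 -2.238 -3.33
vertex -0.766 -2.127 -2.879
vertex -0.946 -2.611 -3.464
endloop
endfacet
facet normal -0.652 -0.628 -0.425
outer loop
vertex -1.393 -2.238 -3.33
vertex -0.946 -2.611 -3.464
vertex -1.414 -3.333 -1.681
endloop
endfacet
facet normal 0.356 0.663 -0.658
outer loop
vertex -0.946 -2.611 -3.464
vertex -0.766 -2.127 -2.879
vertex -0.394 -2.7 -3.255
endloop
endfacet
facet normal -0.007 -0.926 -0.377
outer loop
vertex -0.946 -2.611 -3.464
vertex -0.394 -2.7 -3.255
vertex -1.414 -3.333 -1.681
endloop
endfacet
facet normal 0.777 0.288 -0.560
outer loop
vertex 0.107 1.236 -0.905
vertex -0.442 2.142 -1.201
vertex 0.198 2.154 -0.306
endloop
endfacet
facet normal 0.122 -0.551 0.826
outer loop
vertex 0.107 1.236 -0.905
vertex 0.198 2.154 -0.306
vertex -1.638 1.698 -0.339
endloop
endfacet
facet normal 0.777 0.288 -0.560
outer loop
vertex 0.198 2.154 -0.306
vertex -0.442 2.142 -1.201
vertex -0.351 3.06 -0.602
endloop
endfacet
facet normal -0.083 0.264 0.961
outer loop
vertex 0.198 2.154 -0.306
vertex -0.351 3.06 -0.602
vertex -1.638 1.698 -0.339
endloop
endfacet
facet normal 0.777 0.288 -0.560
outer loop
vertex -0.351 3.06 -0.602
vertex -0.442 2.142 -1.201
vertex -0.991 3.048 -1.496
endloop
endfacet
facet normal -0.613 0.663 0.430
outer loop
vertex -0.351 3.06 -0.602
vertex -0.991 3.048 -1.496
vertex -1.638 1.698 -0.339
endloop
endfacet
facet normal 0.777 0.289 -0.559
outer loop
vertex -0.991 3.048 -1.496
vertex -0.442 2.142 -1.201
vertex -1.082 2.13 -2.096
endloop
endfacet
facet normal -0.940 0.248 -0.236
outer loop
vertex -0.991 3.048 -1.496
vertex -1.082 2.13 -2.096
vertex -1.638 1.698 -0.339
endloop
endfacet
facet normal 0.777 0.289 -0.559
outer loop
vertex -1.082 2.13 -2.096
vertex -0.442 2.142 -1.201
vertex -0.532 1.224 -1.8
endloop
endfacet
facet normal -0.735 -0.567 -0.372
outer loop
vertex -1.082 2.13 -2.096
vertex -0.532 1.224 -1.8
vertex -1.638 1.698 -0.339
endloop
endfacet
facet normal 0.777 0.288 -0.559
outer loop
vertex -0.532 1.224 -1.8
vertex -0.442 2.142 -1.201
vertex 0.107 1.236 -0.905
endloop
endfacet
facet normal -0.204 -0.966 0.159
outer loop
vertex -0.532 1.224 -1.8
vertex 0.107 1.236 -0.905
vertex -1.638 1.698 -0.339
endloop
endfacet
facet normal -0.153 -0.068 -0.986
outer loop
vertex -3.173 3.799 0.107
vertex -3.583 3.491 0.192
vertex -3.646 4.006 0.166
endloop
endfacet
facet normal 0.411 0.902 0.130
outer loop
vertex -3.173 3.799 0.107
vertex -3.646 4.006 0.166
vertex -3.317 3.609 1.888
endloop
endfacet
facet normal -0.155 -0.069 -0.986
outer loop
vertex -3.646 4.006 0.166
vertex -3.583 3.491 0.192
vertex -4.056 3.698 0.252
endloop
endfacet
facet normal -0.537 0.794 0.286
outer loop
vertex -3.646 4.006 0.166
vertex -4.056 3.698 0.252
vertex -3.317 3.609 1.888
endloop
endfacet
facet normal -0.155 -0.069 -0.986
outer loop
vertex -4.056 3.698 0.252
vertex -3.583 3.491 0.192
vertex -3.993 3.183 0.278
endloop
endfacet
facet normal -0.909 -0.091 0.406
outer loop
vertex -4.056 3.698 0.252
vertex -3.993 3.183 0.278
vertex -3.317 3.609 1.888
endloop
endfacet
facet normal -0.154 -0.070 -0.986
outer loop
vertex -3.993 3.183 0.278
vertex -3.583 3.491 0.192
vertex -3.52 2.975 0.219
endloop
endfacet
facet normal -0.335 -0.867 0.370
outer loop
vertex -3.993 3.183 0.278
vertex -3.52 2.975 0.219
vertex -3.317 3.609 1.888
endloop
endfacet
facet normal -0.154 -0.070 -0.986
outer loop
vertex -3.52 2.975 0.219
vertex -3.583 3.491 0.192
vertex -3.11 3.283 0.133
endloop
endfacet
facet normal 0.615 -0.759 0.214
outer loop
vertex -3.52 2.975 0.219
vertex -3.11 3.283 0.133
vertex -3.317 3.609 1.888
endloop
endfacet
facet normal -0.153 -0.068 -0.986
outer loop
vertex -3.11 3.283 0.133
vertex -3.583 3.491 0.192
vertex -3.173 3.799 0.107
endloop
endfacet
facet normal 0.988 0.125 0.093
outer loop
vertex -3.11 3.283 0.133
vertex -3.173 3.799 0.107
vertex -3.317 3.609 1.888
endloop
endfacet

endsolid


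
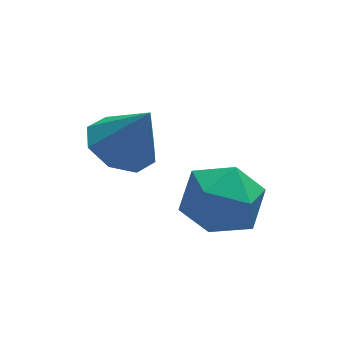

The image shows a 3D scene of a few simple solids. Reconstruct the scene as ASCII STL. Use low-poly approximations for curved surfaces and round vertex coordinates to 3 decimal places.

solid 
facet normal -0.409 0.216 -0.886
outer loop
vertex 2.645 0.219 -2.229
vertex 1.736 -0.088 -1.884
vertex 2.239 0.799 -1.9
endloop
endfacet
facet normal 0.854 0.447 0.266
outer loop
vertex 2.645 0.219 -2.229
vertex 2.239 0.799 -1.9
vertex 2.424 -0.452 -0.396
endloop
endfacet
facet normal -0.409 0.216 -0.887
outer loop
vertex 2.239 0.799 -1.9
vertex 1.736 -0.088 -1.884
vertex 1.538 0.859 -1.562
endloop
endfacet
facet normal 0.341 0.743 0.576
outer loop
vertex 2.239 0.799 -1.9
vertex 1.538 0.859 -1.562
vertex 2.424 -0.452 -0.396
endloop
endfacet
facet normal -0.410 0.216 -0.886
outer loop
vertex 1.538 0.859 -1.562
vertex 1.736 -0.088 -1.884
vertex 0.953 0.364 -1.412
endloop
endfacet
facet normal -0.253 0.542 0.801
outer loop
vertex 1.538 0.859 -1.562
vertex 0.953 0.364 -1.412
vertex 2.424 -0.452 -0.396
endloop
endfacet
facet normal -0.409 0.216 -0.886
outer loop
vertex 0.953 0.364 -1.412
vertex 1.736 -0.088 -1.884
vertex 0.827 -0.395 -1.539
endloop
endfacet
facet normal -0.582 -0.039 0.812
outer loop
vertex 0.953 0.364 -1.412
vertex 0.827 -0.395 -1.539
vertex 2.424 -0.452 -0.396
endloop
endfacet
facet normal -0.410 0.217 -0.886
outer loop
vertex 0.827 -0.395 -1.539
vertex 1.736 -0.088 -1.884
vertex 1.233 -0.975 -1.869
endloop
endfacet
facet normal -0.453 -0.659 0.600
outer loop
vertex 0.827 -0.395 -1.539
vertex 1.233 -0.975 -1.869
vertex 2.424 -0.452 -0.396
endloop
endfacet
facet normal -0.409 0.217 -0.886
outer loop
vertex 1.233 -0.975 -1.869
vertex 1.736 -0.088 -1.884
vertex 1.934 -1.035 -2.207
endloop
endfacet
facet normal 0.059 -0.955 0.291
outer loop
vertex 1.233 -0.975 -1.869
vertex 1.934 -1.035 -2.207
vertex 2.424 -0.452 -0.396
endloop
endfacet
facet normal -0.410 0.216 -0.886
outer loop
vertex 1.934 -1.035 -2.207
vertex 1.736 -0.088 -1.884
vertex 2.519 -0.54 -2.357
endloop
endfacet
facet normal 0.654 -0.753 0.066
outer loop
vertex 1.934 -1.035 -2.207
vertex 2.519 -0.54 -2.357
vertex 2.424 -0.452 -0.396
endloop
endfacet
facet normal -0.410 0.217 -0.886
outer loop
vertex 2.519 -0.54 -2.357
vertex 1.736 -0.088 -1.884
vertex 2.645 0.219 -2.229
endloop
endfacet
facet normal 0.983 -0.173 0.055
outer loop
vertex 2.519 -0.54 -2.357
vertex 2.645 0.219 -2.229
vertex 2.424 -0.452 -0.396
endloop
endfacet
facet normal 0.195 0.863 -0.467
outer loop
vertex 4.489 -1.543 -3.724
vertex 3.412 -1.127 -3.404
vertex 4.359 -0.954 -2.689
endloop
endfacet
facet normal 0.795 0.564 -0.221
outer loop
vertex 4.489 -1.543 -3.724
vertex 4.359 -0.954 -2.689
vertex 5.043 -1.937 -2.737
endloop
endfacet
facet normal 0.854 -0.083 -0.513
outer loop
vertex 4.489 -1.543 -3.724
vertex 5.043 -1.937 -2.737
vertex 4.52 -2.717 -3.482
endloop
endfacet
facet normal 0.291 -0.186 -0.938
outer loop
vertex 4.489 -1.543 -3.724
vertex 4.52 -2.717 -3.482
vertex 3.512 -2.216 -3.894
endloop
endfacet
facet normal -0.116 0.399 -0.910
outer loop
vertex 4.489 -1.543 -3.724
vertex 3.512 -2.216 -3.894
vertex 3.412 -1.127 -3.404
endloop
endfacet
facet normal 0.729 0.483 0.485
outer loop
vertex 5.043 -1.937 -2.737
vertex 4.359 -0.954 -2.689
vertex 4.308 -1.764 -1.806
endloop
endfacet
facet normal -0.243 0.966 0.088
outer loop
vertex 4.359 -0.954 -2.689
vertex 3.412 -1.127 -3.404
vertex 3.3 -1.263 -2.218
endloop
endfacet
facet normal -0.747 0.215 -0.629
outer loop
vertex 3.412 -1.127 -3.404
vertex 3.512 -2.216 -3.894
vertex 2.777 -2.043 -2.963
endloop
endfacet
facet normal -0.087 -0.732 -0.676
outer loop
vertex 3.512 -2.216 -3.894
vertex 4.52 -2.717 -3.482
vertex 3.461 -3.026 -3.011
endloop
endfacet
facet normal 0.825 -0.565 0.013
outer loop
vertex 4.52 -2.717 -3.482
vertex 5.043 -1.937 -2.737
vertex 4.408 -2.853 -2.296
endloop
endfacet
facet normal -0.291 0.186 0.938
outer loop
vertex 3.331 -2.437 -1.976
vertex 4.308 -1.764 -1.806
vertex 3.3 -1.263 -2.218
endloop
endfacet
facet normal -0.854 0.083 0.513
outer loop
vertex 3.331 -2.437 -1.976
vertex 3.3 -1.263 -2.218
vertex 2.777 -2.043 -2.963
endloop
endfacet
facet normal -0.795 -0.564 0.221
outer loop
vertex 3.331 -2.437 -1.976
vertex 2.777 -2.043 -2.963
vertex 3.461 -3.026 -3.011
endloop
endfacet
facet normal -0.195 -0.863 0.467
outer loop
vertex 3.331 -2.437 -1.976
vertex 3.461 -3.026 -3.011
vertex 4.408 -2.853 -2.296
endloop
endfacet
facet normal 0.116 -0.399 0.910
outer loop
vertex 3.331 -2.437 -1.976
vertex 4.408 -2.853 -2.296
vertex 4.308 -1.764 -1.806
endloop
endfacet
facet normal 0.087 0.732 0.676
outer loop
vertex 3.3 -1.263 -2.218
vertex 4.308 -1.764 -1.806
vertex 4.359 -0.954 -2.689
endloop
endfacet
facet normal -0.825 0.565 -0.013
outer loop
vertex 2.777 -2.043 -2.963
vertex 3.3 -1.263 -2.218
vertex 3.412 -1.127 -3.404
endloop
endfacet
facet normal -0.729 -0.483 -0.485
outer loop
vertex 3.461 -3.026 -3.011
vertex 2.777 -2.043 -2.963
vertex 3.512 -2.216 -3.894
endloop
endfacet
facet normal 0.243 -0.966 -0.088
outer loop
vertex 4.408 -2.853 -2.296
vertex 3.461 -3.026 -3.011
vertex 4.52 -2.717 -3.482
endloop
endfacet
facet normal 0.747 -0.215 0.629
outer loop
vertex 4.308 -1.764 -1.806
vertex 4.408 -2.853 -2.296
vertex 5.043 -1.937 -2.737
endloop
endfacet

endsolid


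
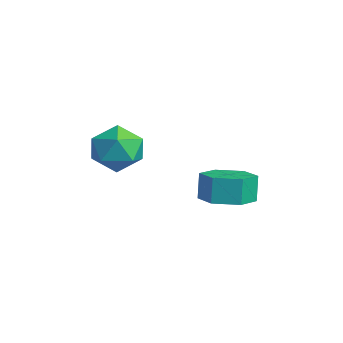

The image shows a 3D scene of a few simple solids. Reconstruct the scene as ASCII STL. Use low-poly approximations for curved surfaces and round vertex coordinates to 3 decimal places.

solid 
facet normal 0.055 0.997 0.045
outer loop
vertex 0.794 -0.329 1.686
vertex 0.008 -0.316 2.352
vertex 0.976 -0.385 2.699
endloop
endfacet
facet normal 0.696 0.713 -0.086
outer loop
vertex 0.794 -0.329 1.686
vertex 0.976 -0.385 2.699
vertex 1.506 -0.98 2.046
endloop
endfacet
facet normal 0.649 0.330 -0.686
outer loop
vertex 0.794 -0.329 1.686
vertex 1.506 -0.98 2.046
vertex 0.866 -1.28 1.296
endloop
endfacet
facet normal -0.021 0.378 -0.926
outer loop
vertex 0.794 -0.329 1.686
vertex 0.866 -1.28 1.296
vertex -0.06 -0.869 1.485
endloop
endfacet
facet normal -0.388 0.790 -0.474
outer loop
vertex 0.794 -0.329 1.686
vertex -0.06 -0.869 1.485
vertex 0.008 -0.316 2.352
endloop
endfacet
facet normal 0.853 0.267 0.449
outer loop
vertex 1.506 -0.98 2.046
vertex 0.976 -0.385 2.699
vertex 1.16 -1.371 2.935
endloop
endfacet
facet normal -0.185 0.727 0.661
outer loop
vertex 0.976 -0.385 2.699
vertex 0.008 -0.316 2.352
vertex 0.234 -0.96 3.124
endloop
endfacet
facet normal -0.903 0.392 -0.179
outer loop
vertex 0.008 -0.316 2.352
vertex -0.06 -0.869 1.485
vertex -0.406 -1.26 2.374
endloop
endfacet
facet normal -0.308 -0.275 -0.911
outer loop
vertex -0.06 -0.869 1.485
vertex 0.866 -1.28 1.296
vertex 0.124 -1.855 1.721
endloop
endfacet
facet normal 0.777 -0.353 -0.522
outer loop
vertex 0.866 -1.28 1.296
vertex 1.506 -0.98 2.046
vertex 1.092 -1.924 2.068
endloop
endfacet
facet normal 0.021 -0.378 0.926
outer loop
vertex 0.306 -1.911 2.734
vertex 1.16 -1.371 2.935
vertex 0.234 -0.96 3.124
endloop
endfacet
facet normal -0.649 -0.330 0.686
outer loop
vertex 0.306 -1.911 2.734
vertex 0.234 -0.96 3.124
vertex -0.406 -1.26 2.374
endloop
endfacet
facet normal -0.696 -0.713 0.086
outer loop
vertex 0.306 -1.911 2.734
vertex -0.406 -1.26 2.374
vertex 0.124 -1.855 1.721
endloop
endfacet
facet normal -0.055 -0.997 -0.045
outer loop
vertex 0.306 -1.911 2.734
vertex 0.124 -1.855 1.721
vertex 1.092 -1.924 2.068
endloop
endfacet
facet normal 0.388 -0.790 0.474
outer loop
vertex 0.306 -1.911 2.734
vertex 1.092 -1.924 2.068
vertex 1.16 -1.371 2.935
endloop
endfacet
facet normal 0.308 0.275 0.911
outer loop
vertex 0.234 -0.96 3.124
vertex 1.16 -1.371 2.935
vertex 0.976 -0.385 2.699
endloop
endfacet
facet normal -0.777 0.353 0.522
outer loop
vertex -0.406 -1.26 2.374
vertex 0.234 -0.96 3.124
vertex 0.008 -0.316 2.352
endloop
endfacet
facet normal -0.853 -0.267 -0.449
outer loop
vertex 0.124 -1.855 1.721
vertex -0.406 -1.26 2.374
vertex -0.06 -0.869 1.485
endloop
endfacet
facet normal 0.185 -0.727 -0.661
outer loop
vertex 1.092 -1.924 2.068
vertex 0.124 -1.855 1.721
vertex 0.866 -1.28 1.296
endloop
endfacet
facet normal 0.903 -0.392 0.179
outer loop
vertex 1.16 -1.371 2.935
vertex 1.092 -1.924 2.068
vertex 1.506 -0.98 2.046
endloop
endfacet
facet normal 0.219 -0.153 -0.964
outer loop
vertex 2.155 2.614 -0.49
vertex 1.189 2.586 -0.705
vertex 1.678 3.447 -0.731
endloop
endfacet
facet normal 0.848 0.518 0.110
outer loop
vertex 2.155 2.614 -0.49
vertex 1.678 3.447 -0.731
vertex 1.917 2.781 0.56
endloop
endfacet
facet normal 0.848 0.518 0.110
outer loop
vertex 1.917 2.781 0.56
vertex 1.678 3.447 -0.731
vertex 1.44 3.614 0.319
endloop
endfacet
facet normal -0.219 0.154 0.964
outer loop
vertex 1.917 2.781 0.56
vertex 1.44 3.614 0.319
vertex 0.951 2.754 0.345
endloop
endfacet
facet normal 0.219 -0.153 -0.964
outer loop
vertex 1.678 3.447 -0.731
vertex 1.189 2.586 -0.705
vertex 0.712 3.42 -0.946
endloop
endfacet
facet normal 0.007 0.988 -0.156
outer loop
vertex 1.678 3.447 -0.731
vertex 0.712 3.42 -0.946
vertex 1.44 3.614 0.319
endloop
endfacet
facet normal 0.007 0.988 -0.156
outer loop
vertex 1.44 3.614 0.319
vertex 0.712 3.42 -0.946
vertex 0.474 3.587 0.104
endloop
endfacet
facet normal -0.219 0.154 0.964
outer loop
vertex 1.44 3.614 0.319
vertex 0.474 3.587 0.104
vertex 0.951 2.754 0.345
endloop
endfacet
facet normal 0.219 -0.153 -0.964
outer loop
vertex 0.712 3.42 -0.946
vertex 1.189 2.586 -0.705
vertex 0.223 2.559 -0.92
endloop
endfacet
facet normal -0.842 0.470 -0.266
outer loop
vertex 0.712 3.42 -0.946
vertex 0.223 2.559 -0.92
vertex 0.474 3.587 0.104
endloop
endfacet
facet normal -0.842 0.470 -0.266
outer loop
vertex 0.474 3.587 0.104
vertex 0.223 2.559 -0.92
vertex -0.015 2.726 0.13
endloop
endfacet
facet normal -0.219 0.153 0.964
outer loop
vertex 0.474 3.587 0.104
vertex -0.015 2.726 0.13
vertex 0.951 2.754 0.345
endloop
endfacet
facet normal 0.219 -0.154 -0.964
outer loop
vertex 0.223 2.559 -0.92
vertex 1.189 2.586 -0.705
vertex 0.7 1.726 -0.679
endloop
endfacet
facet normal -0.848 -0.518 -0.110
outer loop
vertex 0.223 2.559 -0.92
vertex 0.7 1.726 -0.679
vertex -0.015 2.726 0.13
endloop
endfacet
facet normal -0.848 -0.518 -0.110
outer loop
vertex -0.015 2.726 0.13
vertex 0.7 1.726 -0.679
vertex 0.462 1.893 0.371
endloop
endfacet
facet normal -0.219 0.153 0.964
outer loop
vertex -0.015 2.726 0.13
vertex 0.462 1.893 0.371
vertex 0.951 2.754 0.345
endloop
endfacet
facet normal 0.219 -0.154 -0.964
outer loop
vertex 0.7 1.726 -0.679
vertex 1.189 2.586 -0.705
vertex 1.666 1.753 -0.464
endloop
endfacet
facet normal -0.007 -0.988 0.156
outer loop
vertex 0.7 1.726 -0.679
vertex 1.666 1.753 -0.464
vertex 0.462 1.893 0.371
endloop
endfacet
facet normal -0.007 -0.988 0.156
outer loop
vertex 0.462 1.893 0.371
vertex 1.666 1.753 -0.464
vertex 1.428 1.92 0.586
endloop
endfacet
facet normal -0.219 0.153 0.964
outer loop
vertex 0.462 1.893 0.371
vertex 1.428 1.92 0.586
vertex 0.951 2.754 0.345
endloop
endfacet
facet normal 0.219 -0.153 -0.964
outer loop
vertex 1.666 1.753 -0.464
vertex 1.189 2.586 -0.705
vertex 2.155 2.614 -0.49
endloop
endfacet
facet normal 0.842 -0.470 0.266
outer loop
vertex 1.666 1.753 -0.464
vertex 2.155 2.614 -0.49
vertex 1.428 1.92 0.586
endloop
endfacet
facet normal 0.842 -0.470 0.266
outer loop
vertex 1.428 1.92 0.586
vertex 2.155 2.614 -0.49
vertex 1.917 2.781 0.56
endloop
endfacet
facet normal -0.219 0.153 0.964
outer loop
vertex 1.428 1.92 0.586
vertex 1.917 2.781 0.56
vertex 0.951 2.754 0.345
endloop
endfacet

endsolid


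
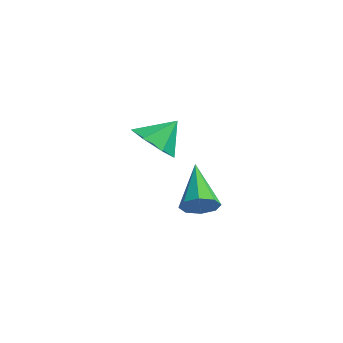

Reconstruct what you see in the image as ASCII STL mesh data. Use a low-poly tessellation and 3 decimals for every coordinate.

solid 
facet normal 0.696 -0.278 -0.662
outer loop
vertex 1.841 -2.255 -3.172
vertex 1.378 -2.503 -3.555
vertex 1.665 -1.923 -3.497
endloop
endfacet
facet normal 0.384 0.742 0.550
outer loop
vertex 1.841 -2.255 -3.172
vertex 1.665 -1.923 -3.497
vertex 0.062 -1.977 -2.305
endloop
endfacet
facet normal 0.697 -0.279 -0.660
outer loop
vertex 1.665 -1.923 -3.497
vertex 1.378 -2.503 -3.555
vertex 1.321 -1.931 -3.857
endloop
endfacet
facet normal -0.029 1.000 0.006
outer loop
vertex 1.665 -1.923 -3.497
vertex 1.321 -1.931 -3.857
vertex 0.062 -1.977 -2.305
endloop
endfacet
facet normal 0.697 -0.279 -0.661
outer loop
vertex 1.321 -1.931 -3.857
vertex 1.378 -2.503 -3.555
vertex 1.011 -2.274 -4.039
endloop
endfacet
facet normal -0.549 0.721 -0.424
outer loop
vertex 1.321 -1.931 -3.857
vertex 1.011 -2.274 -4.039
vertex 0.062 -1.977 -2.305
endloop
endfacet
facet normal 0.697 -0.278 -0.660
outer loop
vertex 1.011 -2.274 -4.039
vertex 1.378 -2.503 -3.555
vertex 0.916 -2.752 -3.938
endloop
endfacet
facet normal -0.870 0.070 -0.488
outer loop
vertex 1.011 -2.274 -4.039
vertex 0.916 -2.752 -3.938
vertex 0.062 -1.977 -2.305
endloop
endfacet
facet normal 0.697 -0.279 -0.660
outer loop
vertex 0.916 -2.752 -3.938
vertex 1.378 -2.503 -3.555
vertex 1.092 -3.084 -3.612
endloop
endfacet
facet normal -0.806 -0.573 -0.149
outer loop
vertex 0.916 -2.752 -3.938
vertex 1.092 -3.084 -3.612
vertex 0.062 -1.977 -2.305
endloop
endfacet
facet normal 0.697 -0.279 -0.660
outer loop
vertex 1.092 -3.084 -3.612
vertex 1.378 -2.503 -3.555
vertex 1.436 -3.076 -3.252
endloop
endfacet
facet normal -0.393 -0.831 0.394
outer loop
vertex 1.092 -3.084 -3.612
vertex 1.436 -3.076 -3.252
vertex 0.062 -1.977 -2.305
endloop
endfacet
facet normal 0.697 -0.279 -0.661
outer loop
vertex 1.436 -3.076 -3.252
vertex 1.378 -2.503 -3.555
vertex 1.746 -2.733 -3.07
endloop
endfacet
facet normal 0.127 -0.552 0.824
outer loop
vertex 1.436 -3.076 -3.252
vertex 1.746 -2.733 -3.07
vertex 0.062 -1.977 -2.305
endloop
endfacet
facet normal 0.696 -0.279 -0.661
outer loop
vertex 1.746 -2.733 -3.07
vertex 1.378 -2.503 -3.555
vertex 1.841 -2.255 -3.172
endloop
endfacet
facet normal 0.449 0.100 0.888
outer loop
vertex 1.746 -2.733 -3.07
vertex 1.841 -2.255 -3.172
vertex 0.062 -1.977 -2.305
endloop
endfacet
facet normal -0.127 -0.660 -0.741
outer loop
vertex -2.013 -2.767 -1.723
vertex -2.548 -2.156 -2.176
vertex -1.627 -2.272 -2.23
endloop
endfacet
facet normal 0.790 0.012 0.613
outer loop
vertex -2.013 -2.767 -1.723
vertex -1.627 -2.272 -2.23
vertex -2.392 -1.344 -1.264
endloop
endfacet
facet normal -0.126 -0.659 -0.741
outer loop
vertex -1.627 -2.272 -2.23
vertex -2.548 -2.156 -2.176
vertex -1.935 -1.689 -2.696
endloop
endfacet
facet normal 0.828 0.544 0.133
outer loop
vertex -1.627 -2.272 -2.23
vertex -1.935 -1.689 -2.696
vertex -2.392 -1.344 -1.264
endloop
endfacet
facet normal -0.127 -0.659 -0.741
outer loop
vertex -1.935 -1.689 -2.696
vertex -2.548 -2.156 -2.176
vertex -2.705 -1.458 -2.77
endloop
endfacet
facet normal 0.297 0.946 -0.133
outer loop
vertex -1.935 -1.689 -2.696
vertex -2.705 -1.458 -2.77
vertex -2.392 -1.344 -1.264
endloop
endfacet
facet normal -0.128 -0.659 -0.741
outer loop
vertex -2.705 -1.458 -2.77
vertex -2.548 -2.156 -2.176
vertex -3.357 -1.752 -2.396
endloop
endfacet
facet normal -0.404 0.915 0.015
outer loop
vertex -2.705 -1.458 -2.77
vertex -3.357 -1.752 -2.396
vertex -2.392 -1.344 -1.264
endloop
endfacet
facet normal -0.128 -0.660 -0.741
outer loop
vertex -3.357 -1.752 -2.396
vertex -2.548 -2.156 -2.176
vertex -3.4 -2.35 -1.856
endloop
endfacet
facet normal -0.747 0.474 0.466
outer loop
vertex -3.357 -1.752 -2.396
vertex -3.4 -2.35 -1.856
vertex -2.392 -1.344 -1.264
endloop
endfacet
facet normal -0.128 -0.659 -0.741
outer loop
vertex -3.4 -2.35 -1.856
vertex -2.548 -2.156 -2.176
vertex -2.802 -2.802 -1.557
endloop
endfacet
facet normal -0.473 -0.044 0.880
outer loop
vertex -3.4 -2.35 -1.856
vertex -2.802 -2.802 -1.557
vertex -2.392 -1.344 -1.264
endloop
endfacet
facet normal -0.127 -0.660 -0.741
outer loop
vertex -2.802 -2.802 -1.557
vertex -2.548 -2.156 -2.176
vertex -2.013 -2.767 -1.723
endloop
endfacet
facet normal 0.210 -0.249 0.945
outer loop
vertex -2.802 -2.802 -1.557
vertex -2.013 -2.767 -1.723
vertex -2.392 -1.344 -1.264
endloop
endfacet

endsolid


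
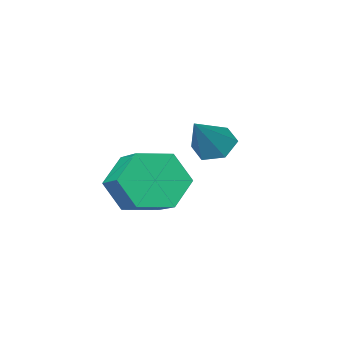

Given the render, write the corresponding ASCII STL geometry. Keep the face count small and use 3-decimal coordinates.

solid 
facet normal -0.147 -0.893 -0.425
outer loop
vertex 0.894 -1.753 -3.065
vertex 0.225 -1.986 -2.344
vertex -0.083 -1.532 -3.192
endloop
endfacet
facet normal 0.205 0.393 -0.896
outer loop
vertex 0.894 -1.753 -3.065
vertex -0.083 -1.532 -3.192
vertex 1.084 -0.601 -2.516
endloop
endfacet
facet normal 0.205 0.393 -0.896
outer loop
vertex 1.084 -0.601 -2.516
vertex -0.083 -1.532 -3.192
vertex 0.106 -0.38 -2.643
endloop
endfacet
facet normal 0.147 0.893 0.425
outer loop
vertex 1.084 -0.601 -2.516
vertex 0.106 -0.38 -2.643
vertex 0.415 -0.834 -1.796
endloop
endfacet
facet normal -0.147 -0.893 -0.425
outer loop
vertex -0.083 -1.532 -3.192
vertex 0.225 -1.986 -2.344
vertex -0.752 -1.764 -2.472
endloop
endfacet
facet normal -0.734 0.386 -0.558
outer loop
vertex -0.083 -1.532 -3.192
vertex -0.752 -1.764 -2.472
vertex 0.106 -0.38 -2.643
endloop
endfacet
facet normal -0.735 0.387 -0.557
outer loop
vertex 0.106 -0.38 -2.643
vertex -0.752 -1.764 -2.472
vertex -0.562 -0.612 -1.923
endloop
endfacet
facet normal 0.148 0.893 0.425
outer loop
vertex 0.106 -0.38 -2.643
vertex -0.562 -0.612 -1.923
vertex 0.415 -0.834 -1.796
endloop
endfacet
facet normal -0.147 -0.893 -0.426
outer loop
vertex -0.752 -1.764 -2.472
vertex 0.225 -1.986 -2.344
vertex -0.444 -2.219 -1.624
endloop
endfacet
facet normal -0.941 -0.006 0.338
outer loop
vertex -0.752 -1.764 -2.472
vertex -0.444 -2.219 -1.624
vertex -0.562 -0.612 -1.923
endloop
endfacet
facet normal -0.941 -0.006 0.338
outer loop
vertex -0.562 -0.612 -1.923
vertex -0.444 -2.219 -1.624
vertex -0.254 -1.067 -1.075
endloop
endfacet
facet normal 0.148 0.893 0.425
outer loop
vertex -0.562 -0.612 -1.923
vertex -0.254 -1.067 -1.075
vertex 0.415 -0.834 -1.796
endloop
endfacet
facet normal -0.147 -0.893 -0.425
outer loop
vertex -0.444 -2.219 -1.624
vertex 0.225 -1.986 -2.344
vertex 0.534 -2.44 -1.497
endloop
endfacet
facet normal -0.205 -0.393 0.896
outer loop
vertex -0.444 -2.219 -1.624
vertex 0.534 -2.44 -1.497
vertex -0.254 -1.067 -1.075
endloop
endfacet
facet normal -0.205 -0.393 0.896
outer loop
vertex -0.254 -1.067 -1.075
vertex 0.534 -2.44 -1.497
vertex 0.723 -1.288 -0.948
endloop
endfacet
facet normal 0.147 0.893 0.425
outer loop
vertex -0.254 -1.067 -1.075
vertex 0.723 -1.288 -0.948
vertex 0.415 -0.834 -1.796
endloop
endfacet
facet normal -0.148 -0.893 -0.425
outer loop
vertex 0.534 -2.44 -1.497
vertex 0.225 -1.986 -2.344
vertex 1.202 -2.208 -2.217
endloop
endfacet
facet normal 0.735 -0.386 0.557
outer loop
vertex 0.534 -2.44 -1.497
vertex 1.202 -2.208 -2.217
vertex 0.723 -1.288 -0.948
endloop
endfacet
facet normal 0.734 -0.387 0.558
outer loop
vertex 0.723 -1.288 -0.948
vertex 1.202 -2.208 -2.217
vertex 1.392 -1.056 -1.668
endloop
endfacet
facet normal 0.147 0.893 0.425
outer loop
vertex 0.723 -1.288 -0.948
vertex 1.392 -1.056 -1.668
vertex 0.415 -0.834 -1.796
endloop
endfacet
facet normal -0.148 -0.893 -0.425
outer loop
vertex 1.202 -2.208 -2.217
vertex 0.225 -1.986 -2.344
vertex 0.894 -1.753 -3.065
endloop
endfacet
facet normal 0.941 0.006 -0.338
outer loop
vertex 1.202 -2.208 -2.217
vertex 0.894 -1.753 -3.065
vertex 1.392 -1.056 -1.668
endloop
endfacet
facet normal 0.941 0.006 -0.338
outer loop
vertex 1.392 -1.056 -1.668
vertex 0.894 -1.753 -3.065
vertex 1.084 -0.601 -2.516
endloop
endfacet
facet normal 0.147 0.893 0.426
outer loop
vertex 1.392 -1.056 -1.668
vertex 1.084 -0.601 -2.516
vertex 0.415 -0.834 -1.796
endloop
endfacet
facet normal -0.626 -0.307 -0.717
outer loop
vertex -2.058 -3.244 -1.837
vertex -2.497 -2.755 -1.663
vertex -2.02 -2.633 -2.132
endloop
endfacet
facet normal 0.956 -0.174 -0.238
outer loop
vertex -2.058 -3.244 -1.837
vertex -2.02 -2.633 -2.132
vertex -1.583 -2.305 -0.617
endloop
endfacet
facet normal -0.626 -0.308 -0.717
outer loop
vertex -2.02 -2.633 -2.132
vertex -2.497 -2.755 -1.663
vertex -2.459 -2.143 -1.959
endloop
endfacet
facet normal 0.640 0.692 -0.334
outer loop
vertex -2.02 -2.633 -2.132
vertex -2.459 -2.143 -1.959
vertex -1.583 -2.305 -0.617
endloop
endfacet
facet normal -0.625 -0.308 -0.717
outer loop
vertex -2.459 -2.143 -1.959
vertex -2.497 -2.755 -1.663
vertex -2.936 -2.266 -1.49
endloop
endfacet
facet normal -0.083 0.981 0.173
outer loop
vertex -2.459 -2.143 -1.959
vertex -2.936 -2.266 -1.49
vertex -1.583 -2.305 -0.617
endloop
endfacet
facet normal -0.626 -0.308 -0.717
outer loop
vertex -2.936 -2.266 -1.49
vertex -2.497 -2.755 -1.663
vertex -2.974 -2.877 -1.194
endloop
endfacet
facet normal -0.487 0.405 0.774
outer loop
vertex -2.936 -2.266 -1.49
vertex -2.974 -2.877 -1.194
vertex -1.583 -2.305 -0.617
endloop
endfacet
facet normal -0.626 -0.308 -0.717
outer loop
vertex -2.974 -2.877 -1.194
vertex -2.497 -2.755 -1.663
vertex -2.534 -3.366 -1.368
endloop
endfacet
facet normal -0.170 -0.463 0.870
outer loop
vertex -2.974 -2.877 -1.194
vertex -2.534 -3.366 -1.368
vertex -1.583 -2.305 -0.617
endloop
endfacet
facet normal -0.627 -0.308 -0.716
outer loop
vertex -2.534 -3.366 -1.368
vertex -2.497 -2.755 -1.663
vertex -2.058 -3.244 -1.837
endloop
endfacet
facet normal 0.551 -0.751 0.364
outer loop
vertex -2.534 -3.366 -1.368
vertex -2.058 -3.244 -1.837
vertex -1.583 -2.305 -0.617
endloop
endfacet

endsolid


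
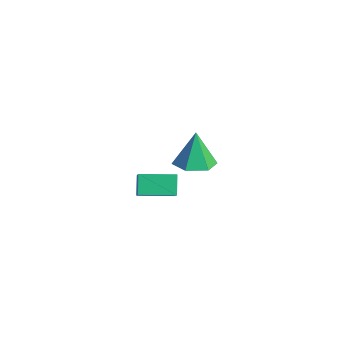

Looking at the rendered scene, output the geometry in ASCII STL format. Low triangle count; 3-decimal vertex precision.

solid 
facet normal 0.182 -0.142 -0.973
outer loop
vertex 1.421 1.098 2.44
vertex 0.52 0.992 2.287
vertex 0.9 1.828 2.236
endloop
endfacet
facet normal 0.645 0.595 0.480
outer loop
vertex 1.421 1.098 2.44
vertex 0.9 1.828 2.236
vertex 0.22 1.228 3.893
endloop
endfacet
facet normal 0.182 -0.142 -0.973
outer loop
vertex 0.9 1.828 2.236
vertex 0.52 0.992 2.287
vertex -0.001 1.722 2.083
endloop
endfacet
facet normal -0.159 0.947 0.278
outer loop
vertex 0.9 1.828 2.236
vertex -0.001 1.722 2.083
vertex 0.22 1.228 3.893
endloop
endfacet
facet normal 0.182 -0.142 -0.973
outer loop
vertex -0.001 1.722 2.083
vertex 0.52 0.992 2.287
vertex -0.381 0.886 2.134
endloop
endfacet
facet normal -0.883 0.415 0.221
outer loop
vertex -0.001 1.722 2.083
vertex -0.381 0.886 2.134
vertex 0.22 1.228 3.893
endloop
endfacet
facet normal 0.182 -0.143 -0.973
outer loop
vertex -0.381 0.886 2.134
vertex 0.52 0.992 2.287
vertex 0.14 0.156 2.339
endloop
endfacet
facet normal -0.803 -0.470 0.366
outer loop
vertex -0.381 0.886 2.134
vertex 0.14 0.156 2.339
vertex 0.22 1.228 3.893
endloop
endfacet
facet normal 0.182 -0.143 -0.973
outer loop
vertex 0.14 0.156 2.339
vertex 0.52 0.992 2.287
vertex 1.041 0.262 2.492
endloop
endfacet
facet normal 0.000 -0.823 0.568
outer loop
vertex 0.14 0.156 2.339
vertex 1.041 0.262 2.492
vertex 0.22 1.228 3.893
endloop
endfacet
facet normal 0.182 -0.143 -0.973
outer loop
vertex 1.041 0.262 2.492
vertex 0.52 0.992 2.287
vertex 1.421 1.098 2.44
endloop
endfacet
facet normal 0.725 -0.290 0.625
outer loop
vertex 1.041 0.262 2.492
vertex 1.421 1.098 2.44
vertex 0.22 1.228 3.893
endloop
endfacet
facet normal -0.680 0.335 -0.652
outer loop
vertex -4.673 1.186 -2.171
vertex -3.895 2.629 -2.242
vertex -4.08 0.828 -2.974
endloop
endfacet
facet normal -0.474 -0.880 0.042
outer loop
vertex -2.665 0.131 -1.618
vertex -4.673 1.186 -2.171
vertex -4.08 0.828 -2.974
endloop
endfacet
facet normal -0.681 0.335 -0.652
outer loop
vertex -4.08 0.828 -2.974
vertex -3.895 2.629 -2.242
vertex -3.303 2.27 -3.045
endloop
endfacet
facet normal 0.559 -0.338 -0.757
outer loop
vertex -3.303 2.27 -3.045
vertex -2.665 0.131 -1.618
vertex -4.08 0.828 -2.974
endloop
endfacet
facet normal -0.559 0.339 0.757
outer loop
vertex -4.673 1.186 -2.171
vertex -2.48 1.932 -0.886
vertex -3.895 2.629 -2.242
endloop
endfacet
facet normal -0.474 -0.879 0.044
outer loop
vertex -3.257 0.49 -0.815
vertex -4.673 1.186 -2.171
vertex -2.665 0.131 -1.618
endloop
endfacet
facet normal -0.559 0.338 0.757
outer loop
vertex -3.257 0.49 -0.815
vertex -2.48 1.932 -0.886
vertex -4.673 1.186 -2.171
endloop
endfacet
facet normal 0.475 0.879 -0.043
outer loop
vertex -3.895 2.629 -2.242
vertex -2.48 1.932 -0.886
vertex -3.303 2.27 -3.045
endloop
endfacet
facet normal 0.559 -0.338 -0.757
outer loop
vertex -1.887 1.574 -1.689
vertex -2.665 0.131 -1.618
vertex -3.303 2.27 -3.045
endloop
endfacet
facet normal 0.473 0.880 -0.043
outer loop
vertex -3.303 2.27 -3.045
vertex -2.48 1.932 -0.886
vertex -1.887 1.574 -1.689
endloop
endfacet
facet normal 0.681 -0.335 0.652
outer loop
vertex -1.887 1.574 -1.689
vertex -3.257 0.49 -0.815
vertex -2.665 0.131 -1.618
endloop
endfacet
facet normal 0.681 -0.335 0.652
outer loop
vertex -2.48 1.932 -0.886
vertex -3.257 0.49 -0.815
vertex -1.887 1.574 -1.689
endloop
endfacet

endsolid


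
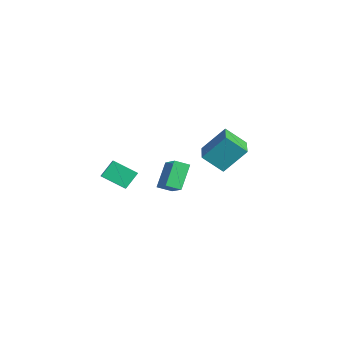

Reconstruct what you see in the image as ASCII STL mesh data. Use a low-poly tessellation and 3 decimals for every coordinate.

solid 
facet normal -0.543 -0.689 0.480
outer loop
vertex 3.218 -3.975 -1.656
vertex 2.17 -3.626 -2.342
vertex 3.527 -4.864 -2.582
endloop
endfacet
facet normal 0.806 -0.269 0.527
outer loop
vertex 4.45 -3.694 -3.398
vertex 3.218 -3.975 -1.656
vertex 3.527 -4.864 -2.582
endloop
endfacet
facet normal -0.543 -0.688 0.481
outer loop
vertex 3.527 -4.864 -2.582
vertex 2.17 -3.626 -2.342
vertex 2.479 -4.516 -3.267
endloop
endfacet
facet normal 0.234 -0.674 -0.701
outer loop
vertex 2.479 -4.516 -3.267
vertex 4.45 -3.694 -3.398
vertex 3.527 -4.864 -2.582
endloop
endfacet
facet normal -0.234 0.674 0.701
outer loop
vertex 3.218 -3.975 -1.656
vertex 3.093 -2.456 -3.158
vertex 2.17 -3.626 -2.342
endloop
endfacet
facet normal 0.806 -0.268 0.527
outer loop
vertex 4.141 -2.804 -2.473
vertex 3.218 -3.975 -1.656
vertex 4.45 -3.694 -3.398
endloop
endfacet
facet normal -0.234 0.674 0.701
outer loop
vertex 4.141 -2.804 -2.473
vertex 3.093 -2.456 -3.158
vertex 3.218 -3.975 -1.656
endloop
endfacet
facet normal -0.806 0.268 -0.527
outer loop
vertex 2.17 -3.626 -2.342
vertex 3.093 -2.456 -3.158
vertex 2.479 -4.516 -3.267
endloop
endfacet
facet normal 0.234 -0.674 -0.701
outer loop
vertex 3.402 -3.345 -4.084
vertex 4.45 -3.694 -3.398
vertex 2.479 -4.516 -3.267
endloop
endfacet
facet normal -0.807 0.268 -0.527
outer loop
vertex 2.479 -4.516 -3.267
vertex 3.093 -2.456 -3.158
vertex 3.402 -3.345 -4.084
endloop
endfacet
facet normal 0.544 0.688 -0.480
outer loop
vertex 3.402 -3.345 -4.084
vertex 4.141 -2.804 -2.473
vertex 4.45 -3.694 -3.398
endloop
endfacet
facet normal 0.543 0.689 -0.480
outer loop
vertex 3.093 -2.456 -3.158
vertex 4.141 -2.804 -2.473
vertex 3.402 -3.345 -4.084
endloop
endfacet
facet normal -0.908 0.394 -0.142
outer loop
vertex 1.431 4.007 -1.731
vertex 2.1 5.139 -2.871
vertex 1.072 2.598 -3.342
endloop
endfacet
facet normal -0.385 -0.650 0.655
outer loop
vertex 2.68 1.901 -3.089
vertex 1.431 4.007 -1.731
vertex 1.072 2.598 -3.342
endloop
endfacet
facet normal -0.908 0.394 -0.143
outer loop
vertex 1.072 2.598 -3.342
vertex 2.1 5.139 -2.871
vertex 1.742 3.73 -4.481
endloop
endfacet
facet normal -0.165 -0.649 -0.742
outer loop
vertex 1.742 3.73 -4.481
vertex 2.68 1.901 -3.089
vertex 1.072 2.598 -3.342
endloop
endfacet
facet normal 0.165 0.650 0.742
outer loop
vertex 1.431 4.007 -1.731
vertex 3.708 4.442 -2.618
vertex 2.1 5.139 -2.871
endloop
endfacet
facet normal -0.385 -0.650 0.655
outer loop
vertex 3.038 3.31 -1.479
vertex 1.431 4.007 -1.731
vertex 2.68 1.901 -3.089
endloop
endfacet
facet normal 0.165 0.649 0.742
outer loop
vertex 3.038 3.31 -1.479
vertex 3.708 4.442 -2.618
vertex 1.431 4.007 -1.731
endloop
endfacet
facet normal 0.385 0.650 -0.655
outer loop
vertex 2.1 5.139 -2.871
vertex 3.708 4.442 -2.618
vertex 1.742 3.73 -4.481
endloop
endfacet
facet normal -0.165 -0.650 -0.742
outer loop
vertex 3.349 3.033 -4.229
vertex 2.68 1.901 -3.089
vertex 1.742 3.73 -4.481
endloop
endfacet
facet normal 0.385 0.651 -0.655
outer loop
vertex 1.742 3.73 -4.481
vertex 3.708 4.442 -2.618
vertex 3.349 3.033 -4.229
endloop
endfacet
facet normal 0.908 -0.393 0.142
outer loop
vertex 3.349 3.033 -4.229
vertex 3.038 3.31 -1.479
vertex 2.68 1.901 -3.089
endloop
endfacet
facet normal 0.908 -0.394 0.142
outer loop
vertex 3.708 4.442 -2.618
vertex 3.038 3.31 -1.479
vertex 3.349 3.033 -4.229
endloop
endfacet
facet normal -0.476 0.495 0.726
outer loop
vertex 3.484 -0.211 -2.41
vertex 3.789 0.657 -2.802
vertex 1.917 -0.145 -3.483
endloop
endfacet
facet normal -0.305 -0.868 0.392
outer loop
vertex 2.831 -1.097 -4.878
vertex 3.484 -0.211 -2.41
vertex 1.917 -0.145 -3.483
endloop
endfacet
facet normal -0.476 0.495 0.726
outer loop
vertex 1.917 -0.145 -3.483
vertex 3.789 0.657 -2.802
vertex 2.222 0.723 -3.875
endloop
endfacet
facet normal -0.825 0.035 -0.564
outer loop
vertex 2.222 0.723 -3.875
vertex 2.831 -1.097 -4.878
vertex 1.917 -0.145 -3.483
endloop
endfacet
facet normal 0.825 -0.035 0.564
outer loop
vertex 3.484 -0.211 -2.41
vertex 4.703 -0.295 -4.197
vertex 3.789 0.657 -2.802
endloop
endfacet
facet normal -0.305 -0.868 0.392
outer loop
vertex 4.398 -1.163 -3.805
vertex 3.484 -0.211 -2.41
vertex 2.831 -1.097 -4.878
endloop
endfacet
facet normal 0.825 -0.035 0.564
outer loop
vertex 4.398 -1.163 -3.805
vertex 4.703 -0.295 -4.197
vertex 3.484 -0.211 -2.41
endloop
endfacet
facet normal 0.305 0.868 -0.392
outer loop
vertex 3.789 0.657 -2.802
vertex 4.703 -0.295 -4.197
vertex 2.222 0.723 -3.875
endloop
endfacet
facet normal -0.825 0.035 -0.564
outer loop
vertex 3.136 -0.229 -5.27
vertex 2.831 -1.097 -4.878
vertex 2.222 0.723 -3.875
endloop
endfacet
facet normal 0.305 0.868 -0.392
outer loop
vertex 2.222 0.723 -3.875
vertex 4.703 -0.295 -4.197
vertex 3.136 -0.229 -5.27
endloop
endfacet
facet normal 0.476 -0.495 -0.726
outer loop
vertex 3.136 -0.229 -5.27
vertex 4.398 -1.163 -3.805
vertex 2.831 -1.097 -4.878
endloop
endfacet
facet normal 0.476 -0.495 -0.726
outer loop
vertex 4.703 -0.295 -4.197
vertex 4.398 -1.163 -3.805
vertex 3.136 -0.229 -5.27
endloop
endfacet

endsolid
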